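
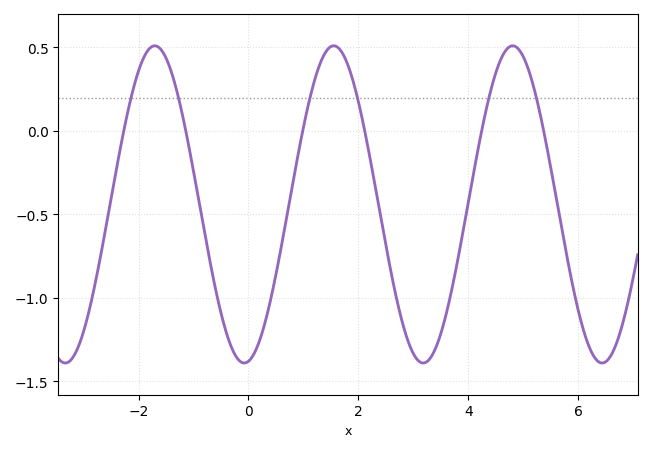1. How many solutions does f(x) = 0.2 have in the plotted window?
6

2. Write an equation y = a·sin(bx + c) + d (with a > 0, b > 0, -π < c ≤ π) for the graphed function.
y = 0.95sin(1.93x - 1.42) - 0.44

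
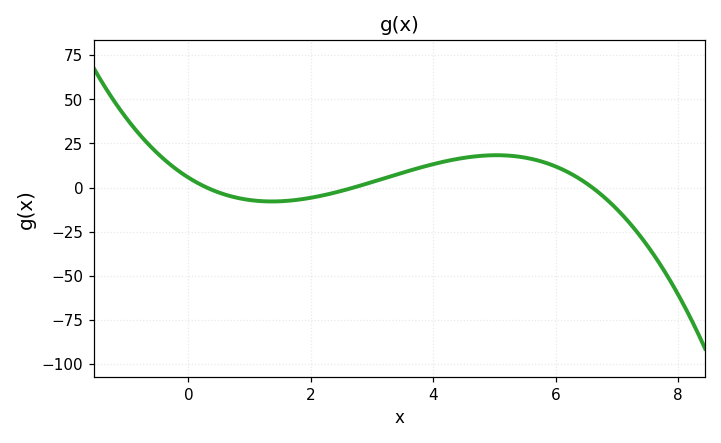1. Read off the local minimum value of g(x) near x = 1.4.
-7.89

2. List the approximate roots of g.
0.3, 2.7, 6.6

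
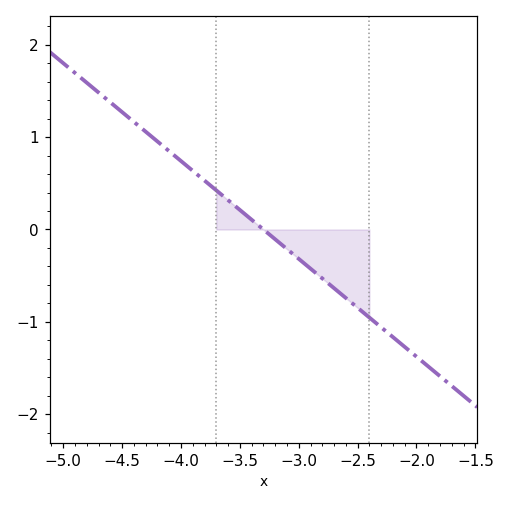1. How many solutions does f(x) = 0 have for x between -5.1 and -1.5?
1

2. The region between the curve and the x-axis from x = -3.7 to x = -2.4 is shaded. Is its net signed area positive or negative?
negative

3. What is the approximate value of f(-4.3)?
1.06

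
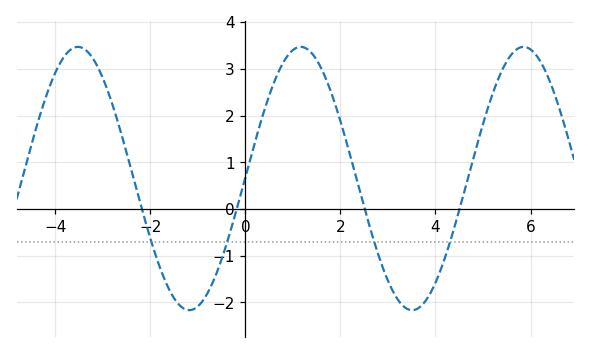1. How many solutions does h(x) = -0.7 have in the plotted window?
4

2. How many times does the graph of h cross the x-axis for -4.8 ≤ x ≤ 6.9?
4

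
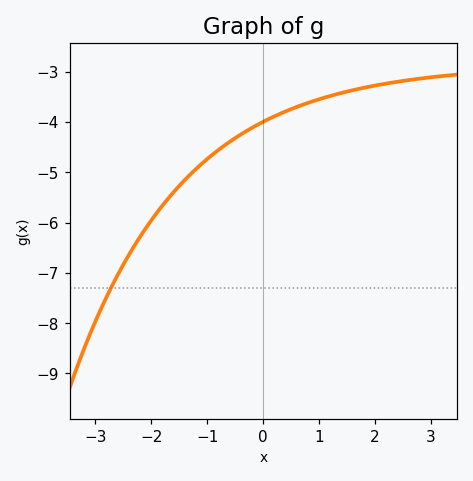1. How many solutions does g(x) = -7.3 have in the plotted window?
1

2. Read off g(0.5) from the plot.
-3.7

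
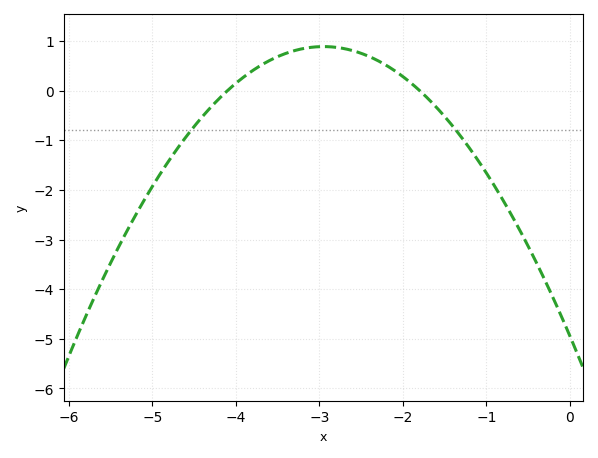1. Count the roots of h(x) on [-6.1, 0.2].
2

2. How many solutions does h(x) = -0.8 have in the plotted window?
2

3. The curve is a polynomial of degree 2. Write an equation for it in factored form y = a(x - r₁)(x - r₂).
y = -0.67(x + 4.1)(x + 1.8)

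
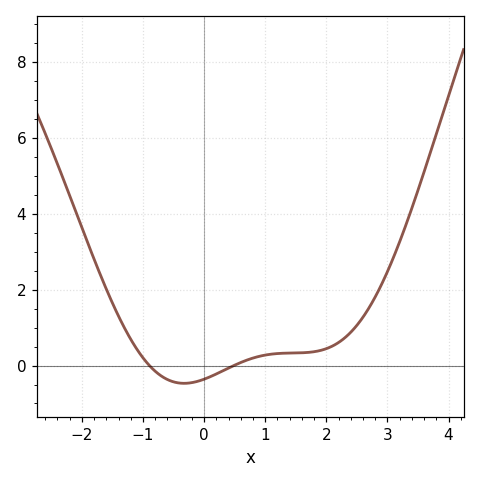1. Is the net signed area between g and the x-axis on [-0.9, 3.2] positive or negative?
positive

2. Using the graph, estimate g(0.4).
-0.066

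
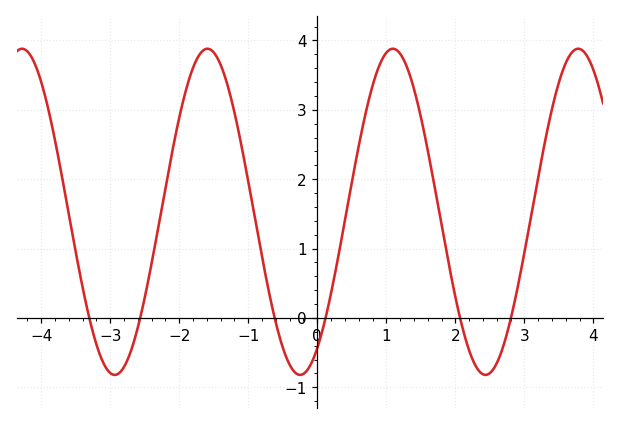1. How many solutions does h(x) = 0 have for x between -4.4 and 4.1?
6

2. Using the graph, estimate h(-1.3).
3.36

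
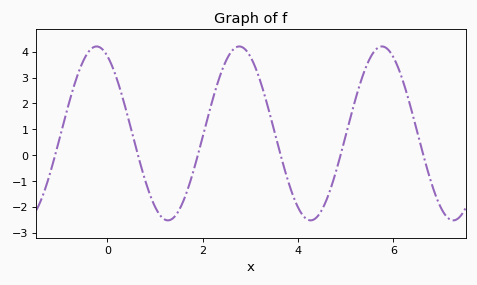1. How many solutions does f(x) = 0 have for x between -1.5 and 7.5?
6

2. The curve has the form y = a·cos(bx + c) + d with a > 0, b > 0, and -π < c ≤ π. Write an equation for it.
y = 3.37cos(2.1x + 0.47) + 0.84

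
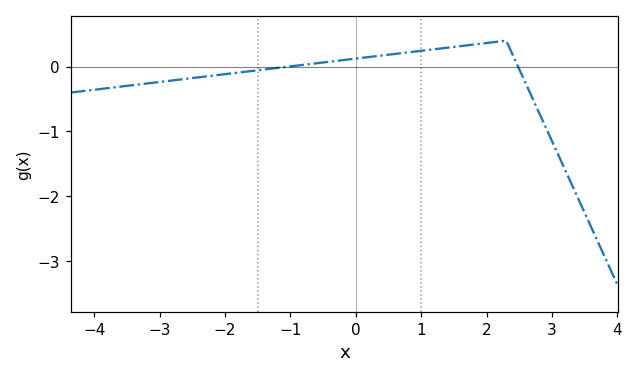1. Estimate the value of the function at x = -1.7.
-0.081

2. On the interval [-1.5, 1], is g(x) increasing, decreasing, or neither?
increasing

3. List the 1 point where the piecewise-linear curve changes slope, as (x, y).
(2.3, 0.4)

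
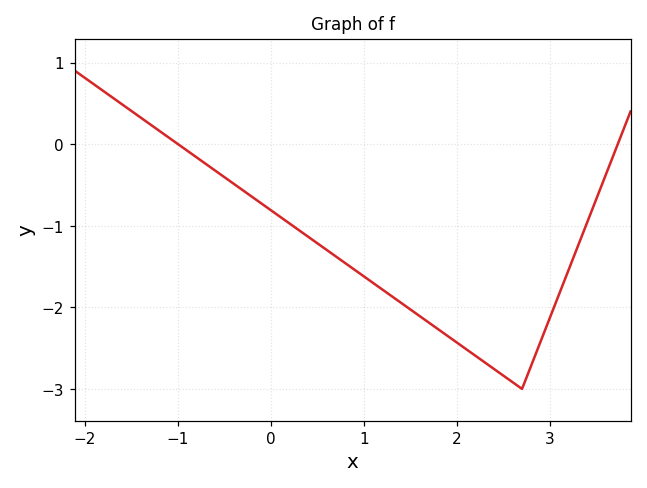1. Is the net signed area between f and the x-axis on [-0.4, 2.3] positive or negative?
negative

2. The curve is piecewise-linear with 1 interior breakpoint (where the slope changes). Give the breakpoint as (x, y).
(2.7, -3)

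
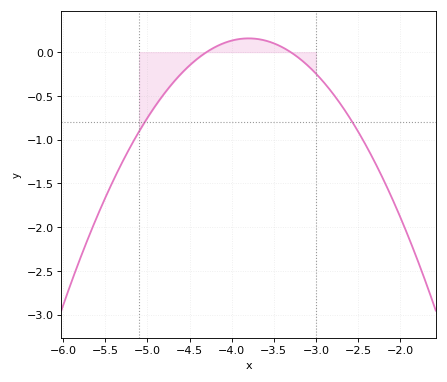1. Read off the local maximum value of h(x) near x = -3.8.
0.15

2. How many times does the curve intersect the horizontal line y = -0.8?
2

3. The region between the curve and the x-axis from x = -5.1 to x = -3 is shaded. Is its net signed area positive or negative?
negative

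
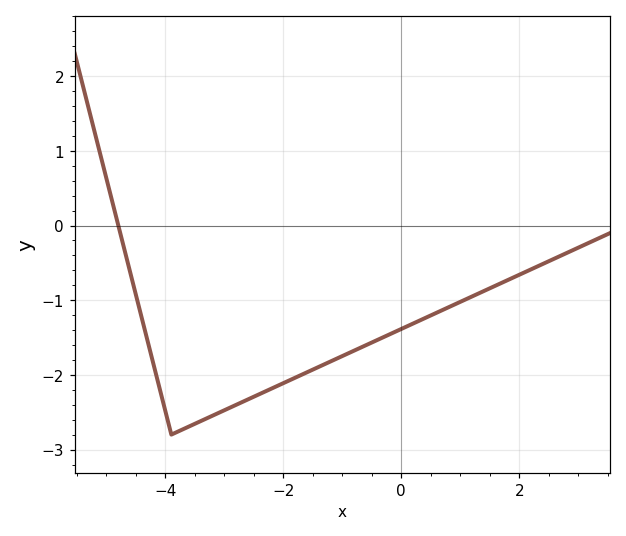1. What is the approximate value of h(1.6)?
-0.8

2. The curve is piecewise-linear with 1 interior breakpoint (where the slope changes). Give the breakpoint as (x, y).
(-3.9, -2.8)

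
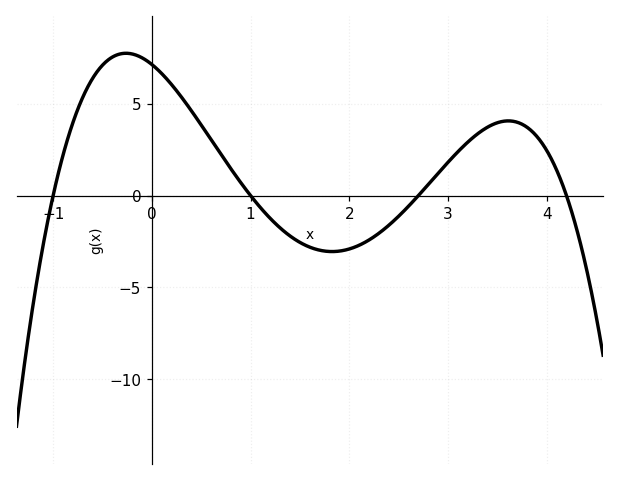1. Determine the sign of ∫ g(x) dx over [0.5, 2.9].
negative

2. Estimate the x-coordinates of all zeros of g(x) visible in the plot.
-1, 1, 2.7, 4.2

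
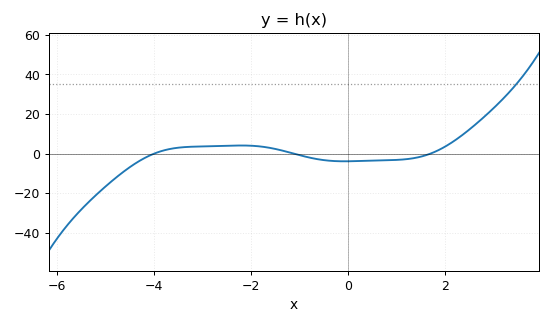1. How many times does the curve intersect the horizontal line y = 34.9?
1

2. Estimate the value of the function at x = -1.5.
2.4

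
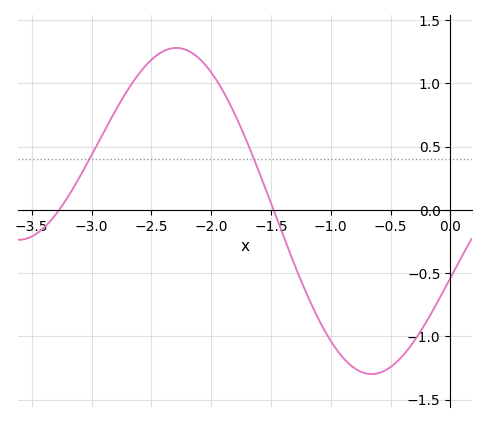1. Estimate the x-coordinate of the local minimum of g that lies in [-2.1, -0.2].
-0.659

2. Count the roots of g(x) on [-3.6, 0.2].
2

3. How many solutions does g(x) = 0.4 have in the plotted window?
2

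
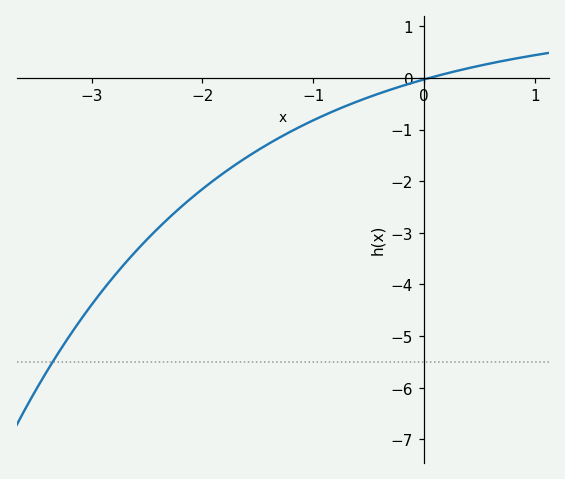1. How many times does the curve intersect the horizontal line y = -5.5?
1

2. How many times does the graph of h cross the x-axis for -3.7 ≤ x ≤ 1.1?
1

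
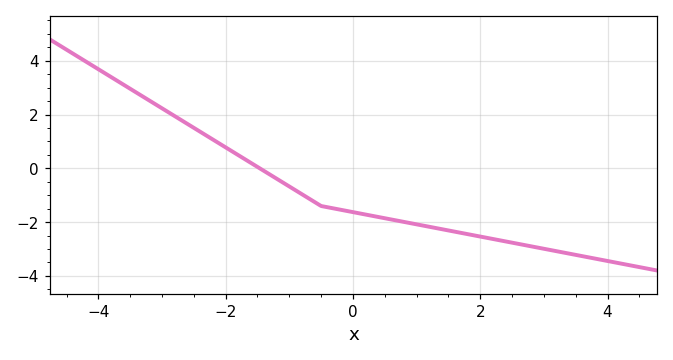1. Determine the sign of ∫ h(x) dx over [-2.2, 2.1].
negative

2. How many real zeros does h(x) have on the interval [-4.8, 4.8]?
1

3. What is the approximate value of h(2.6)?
-2.81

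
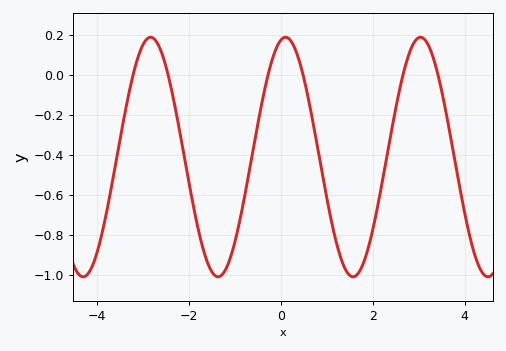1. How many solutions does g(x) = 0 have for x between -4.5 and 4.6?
6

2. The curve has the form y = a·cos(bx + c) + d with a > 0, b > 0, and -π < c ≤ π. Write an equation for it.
y = 0.6cos(2.1x - 0.22) - 0.41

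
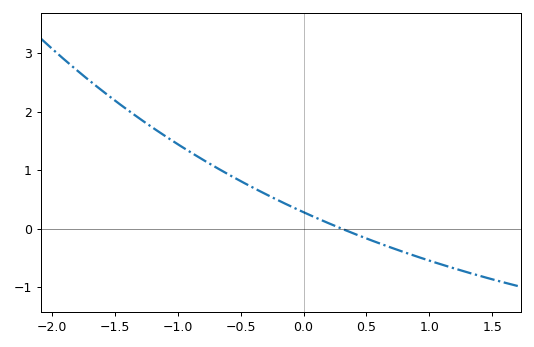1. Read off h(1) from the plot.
-0.5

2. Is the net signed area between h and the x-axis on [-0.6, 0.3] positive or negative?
positive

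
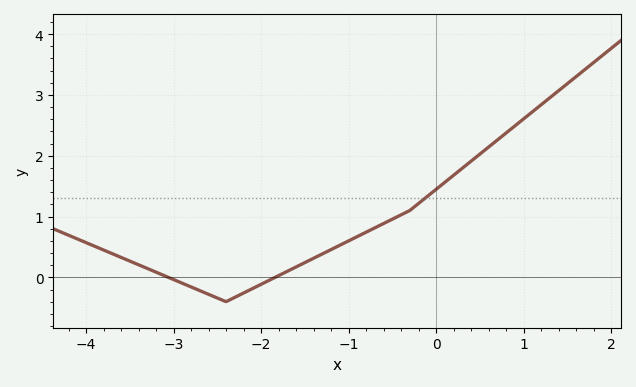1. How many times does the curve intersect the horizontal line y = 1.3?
1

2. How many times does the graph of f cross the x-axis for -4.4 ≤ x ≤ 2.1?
2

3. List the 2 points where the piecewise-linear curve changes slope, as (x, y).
(-2.4, -0.4); (-0.3, 1.1)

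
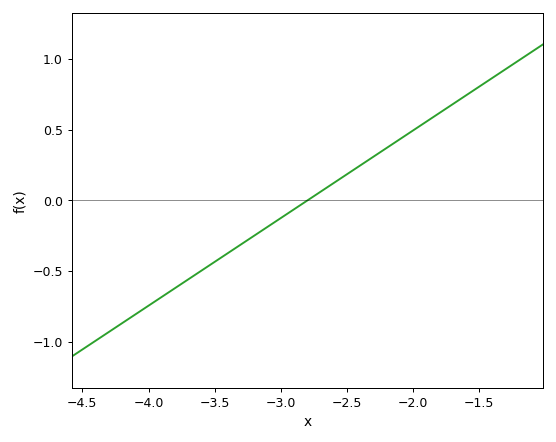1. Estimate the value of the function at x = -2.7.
0.062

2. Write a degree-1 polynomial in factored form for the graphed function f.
y = 0.62(x + 2.8)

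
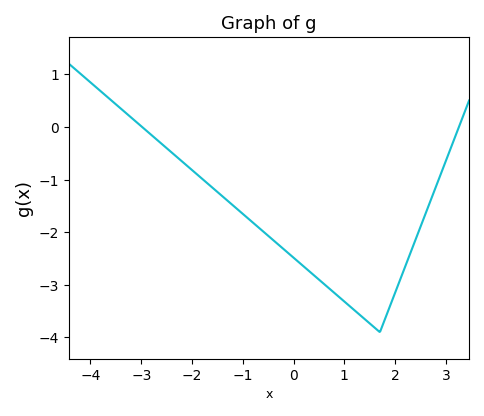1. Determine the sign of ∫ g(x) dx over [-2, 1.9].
negative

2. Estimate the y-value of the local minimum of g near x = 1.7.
-3.9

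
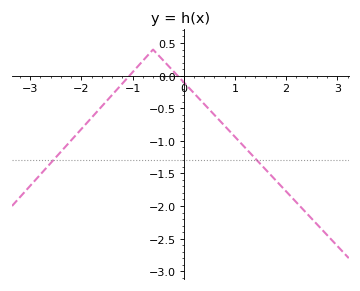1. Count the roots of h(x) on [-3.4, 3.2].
2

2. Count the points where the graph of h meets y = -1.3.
2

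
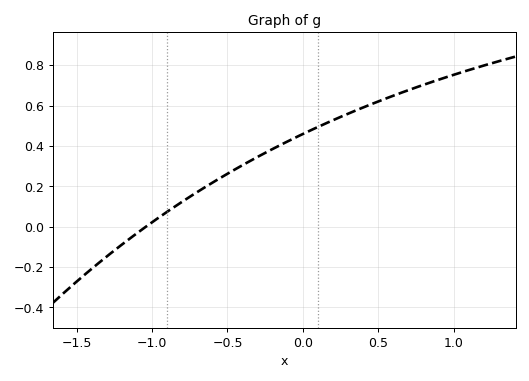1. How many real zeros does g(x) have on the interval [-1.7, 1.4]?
1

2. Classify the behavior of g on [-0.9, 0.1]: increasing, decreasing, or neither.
increasing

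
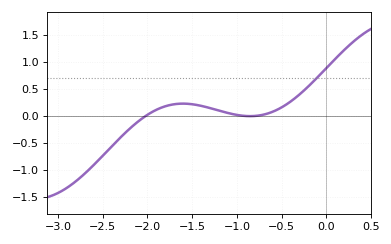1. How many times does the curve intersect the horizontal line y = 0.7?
1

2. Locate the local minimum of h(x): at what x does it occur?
-0.85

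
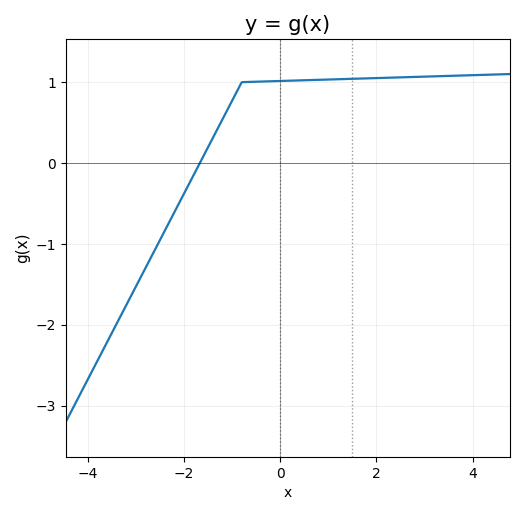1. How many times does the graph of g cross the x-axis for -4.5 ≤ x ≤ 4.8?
1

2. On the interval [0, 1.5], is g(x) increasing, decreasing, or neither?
increasing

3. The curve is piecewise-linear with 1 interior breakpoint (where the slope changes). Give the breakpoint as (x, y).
(-0.8, 1)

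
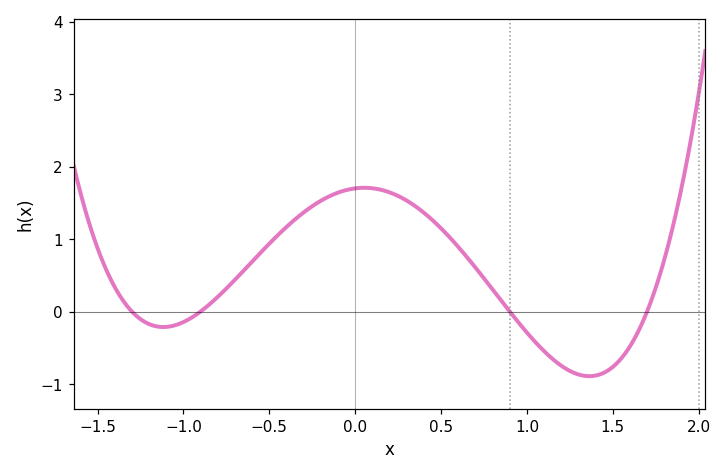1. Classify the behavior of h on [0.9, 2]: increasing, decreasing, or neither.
neither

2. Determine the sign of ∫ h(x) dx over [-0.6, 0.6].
positive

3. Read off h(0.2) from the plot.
1.6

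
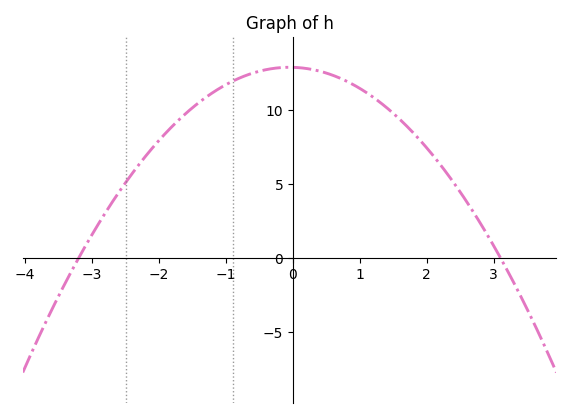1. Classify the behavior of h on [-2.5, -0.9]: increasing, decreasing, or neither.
increasing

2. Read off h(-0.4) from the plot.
12.5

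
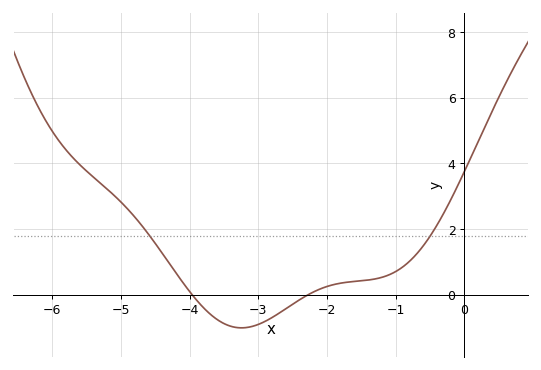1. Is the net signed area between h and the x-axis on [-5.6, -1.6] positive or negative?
positive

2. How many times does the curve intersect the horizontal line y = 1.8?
2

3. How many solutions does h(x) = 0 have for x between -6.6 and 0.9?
2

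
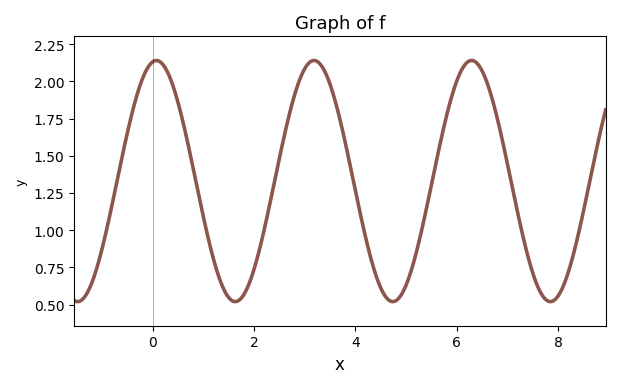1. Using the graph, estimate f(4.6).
0.56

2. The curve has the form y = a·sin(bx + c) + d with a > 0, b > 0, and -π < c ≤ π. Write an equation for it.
y = 0.81sin(2x + 1.4) + 1.33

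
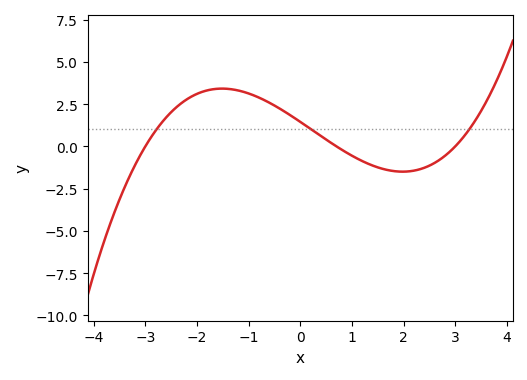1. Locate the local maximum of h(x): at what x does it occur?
-1.51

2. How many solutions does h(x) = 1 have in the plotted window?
3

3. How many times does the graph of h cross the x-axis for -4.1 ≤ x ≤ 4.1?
3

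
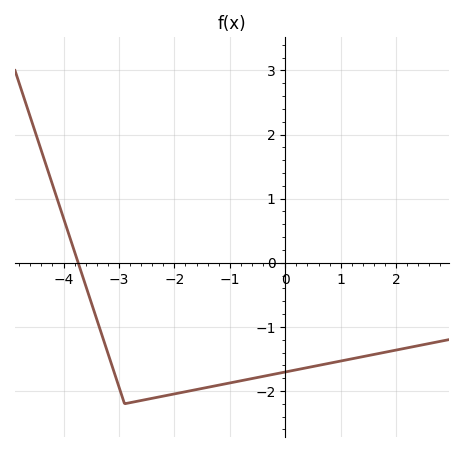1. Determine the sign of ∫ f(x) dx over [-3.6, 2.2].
negative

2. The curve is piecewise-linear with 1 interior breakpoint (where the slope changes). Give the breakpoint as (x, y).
(-2.9, -2.2)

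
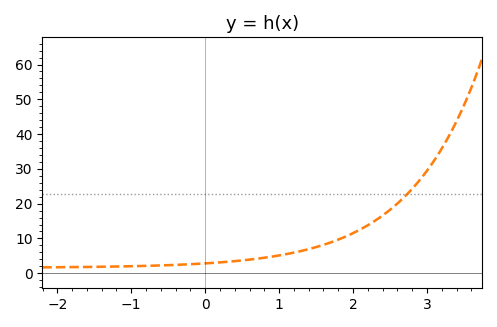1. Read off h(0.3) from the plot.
3.28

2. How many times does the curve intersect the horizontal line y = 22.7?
1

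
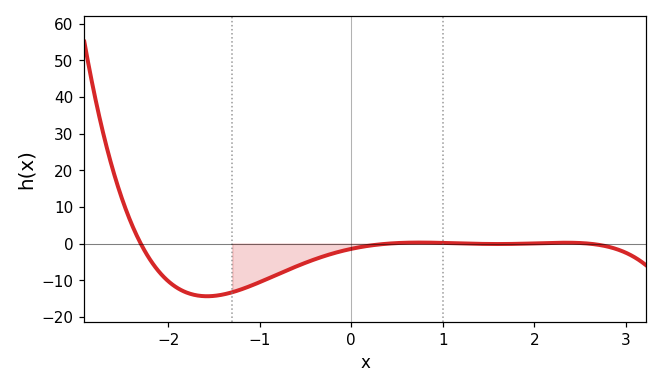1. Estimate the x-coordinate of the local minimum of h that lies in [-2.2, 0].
-1.58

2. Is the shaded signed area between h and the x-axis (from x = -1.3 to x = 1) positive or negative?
negative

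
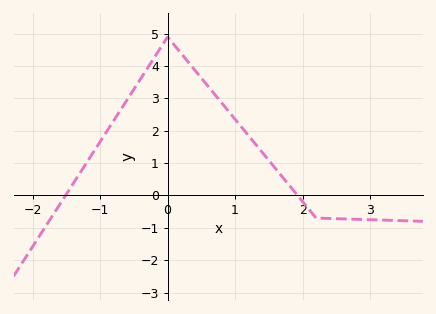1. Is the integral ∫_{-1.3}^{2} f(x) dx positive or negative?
positive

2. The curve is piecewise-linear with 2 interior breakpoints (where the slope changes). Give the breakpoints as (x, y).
(0, 4.9); (2.2, -0.7)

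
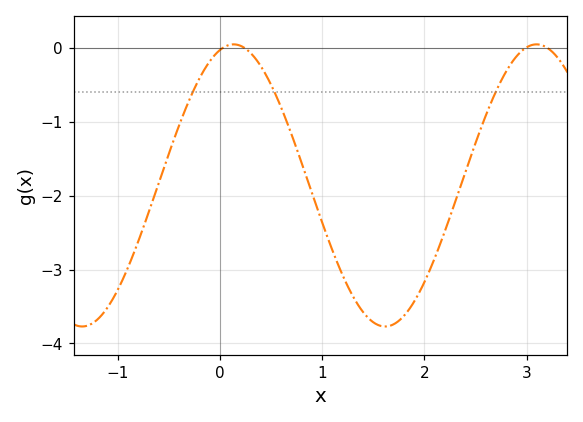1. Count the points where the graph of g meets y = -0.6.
3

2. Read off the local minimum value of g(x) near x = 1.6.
-3.8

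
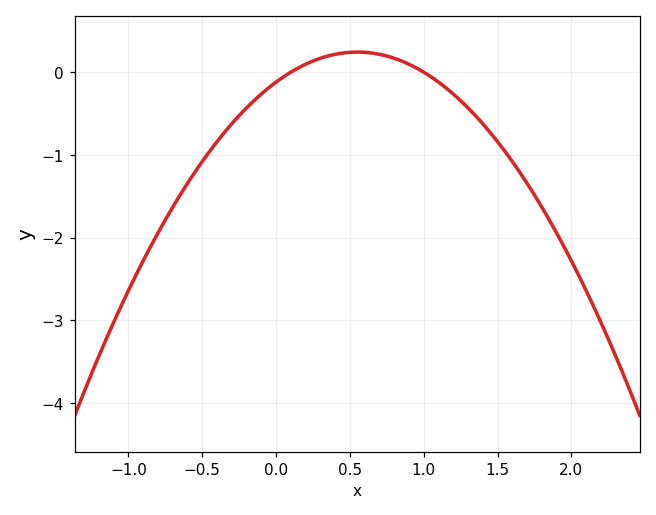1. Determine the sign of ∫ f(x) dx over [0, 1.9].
negative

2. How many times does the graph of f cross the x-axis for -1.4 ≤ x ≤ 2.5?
2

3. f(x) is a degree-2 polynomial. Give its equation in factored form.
y = -1.2(x - 0.1)(x - 1)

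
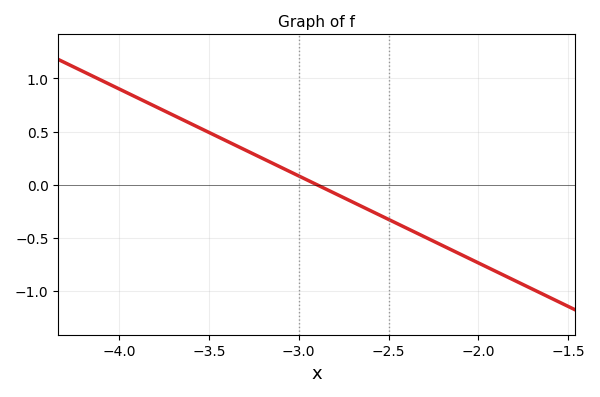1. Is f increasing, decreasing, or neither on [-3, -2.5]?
decreasing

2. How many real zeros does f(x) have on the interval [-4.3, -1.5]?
1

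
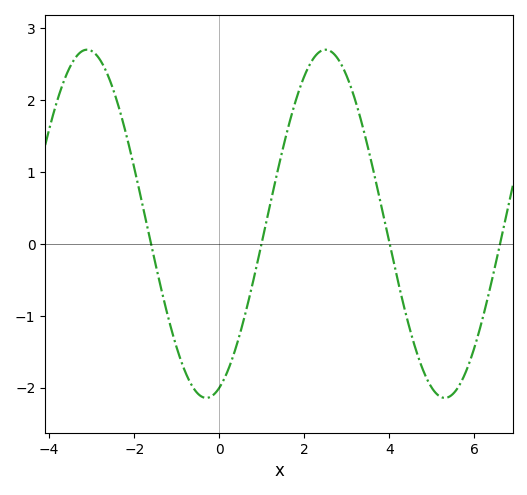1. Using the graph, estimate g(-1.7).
0.3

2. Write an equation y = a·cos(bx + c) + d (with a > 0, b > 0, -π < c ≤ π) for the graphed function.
y = 2.42cos(1.1x - 2.8) + 0.28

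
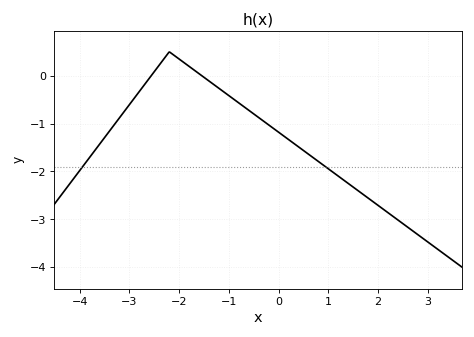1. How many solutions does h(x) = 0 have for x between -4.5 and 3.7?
2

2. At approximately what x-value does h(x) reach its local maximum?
-2.2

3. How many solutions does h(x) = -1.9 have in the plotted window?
2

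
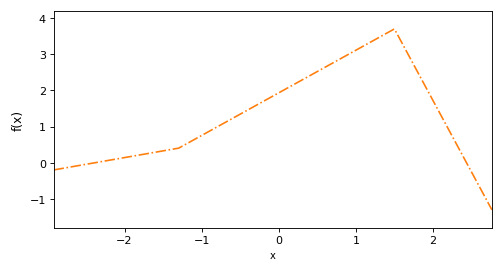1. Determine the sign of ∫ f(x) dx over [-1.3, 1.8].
positive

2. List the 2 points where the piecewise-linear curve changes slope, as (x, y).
(-1.3, 0.4); (1.5, 3.7)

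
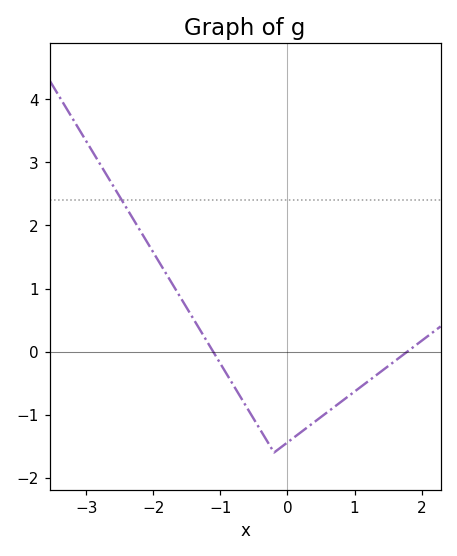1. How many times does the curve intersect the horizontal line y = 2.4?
1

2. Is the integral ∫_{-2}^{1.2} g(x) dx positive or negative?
negative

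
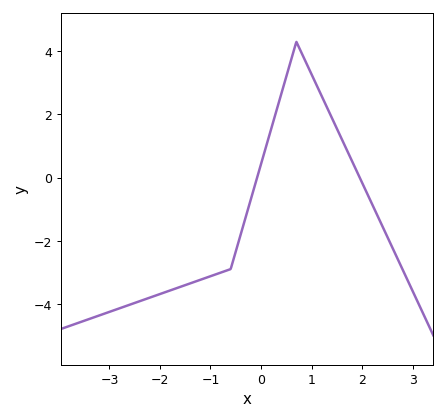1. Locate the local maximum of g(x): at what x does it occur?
0.7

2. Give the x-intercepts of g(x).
-0.1, 2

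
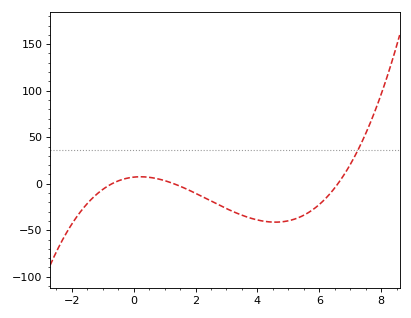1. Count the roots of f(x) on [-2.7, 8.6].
3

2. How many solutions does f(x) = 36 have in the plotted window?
1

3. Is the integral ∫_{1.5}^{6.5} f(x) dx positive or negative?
negative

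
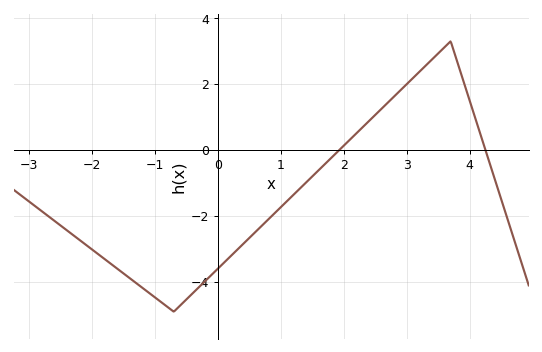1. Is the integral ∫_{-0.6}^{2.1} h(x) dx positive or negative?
negative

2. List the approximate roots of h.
1.93, 4.25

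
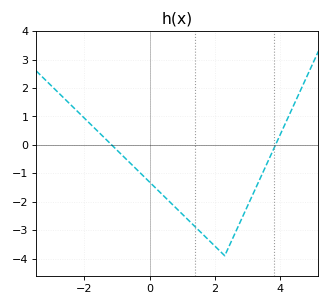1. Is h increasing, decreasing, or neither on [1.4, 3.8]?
neither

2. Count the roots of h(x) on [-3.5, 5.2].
2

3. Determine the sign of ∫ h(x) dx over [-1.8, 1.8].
negative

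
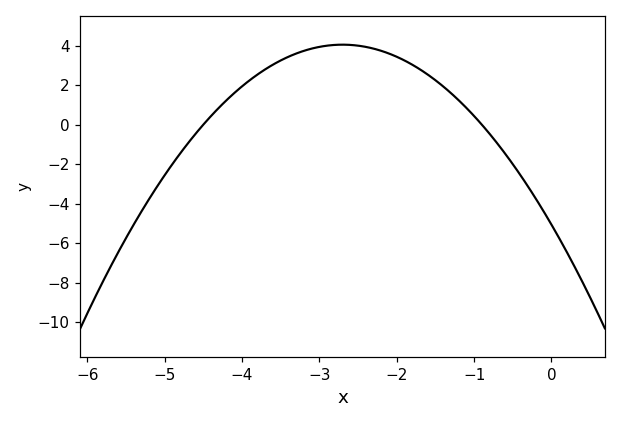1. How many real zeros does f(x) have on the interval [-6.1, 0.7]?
2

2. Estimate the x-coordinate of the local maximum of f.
-2.7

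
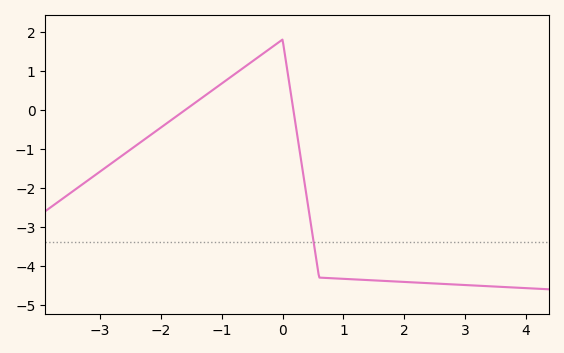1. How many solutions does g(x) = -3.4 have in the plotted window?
1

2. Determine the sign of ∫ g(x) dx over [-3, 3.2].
negative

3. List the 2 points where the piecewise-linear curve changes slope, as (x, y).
(0, 1.8); (0.6, -4.3)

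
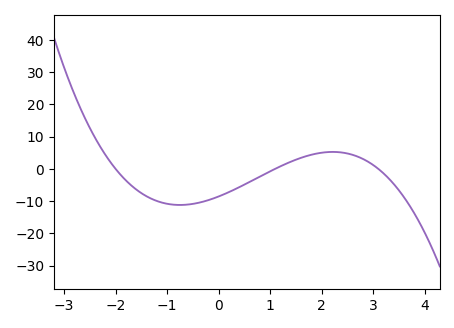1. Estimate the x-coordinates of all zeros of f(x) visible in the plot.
-2, 1.1, 3.1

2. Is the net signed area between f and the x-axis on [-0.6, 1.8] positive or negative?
negative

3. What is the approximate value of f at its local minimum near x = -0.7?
-11.2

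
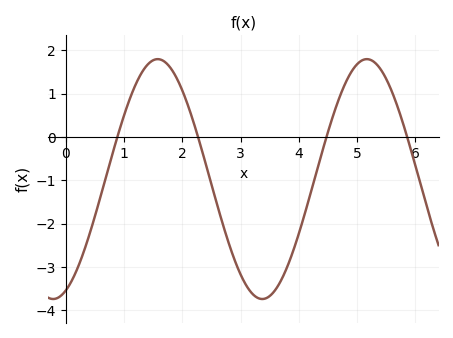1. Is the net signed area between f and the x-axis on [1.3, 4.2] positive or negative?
negative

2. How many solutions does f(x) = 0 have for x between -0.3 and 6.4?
4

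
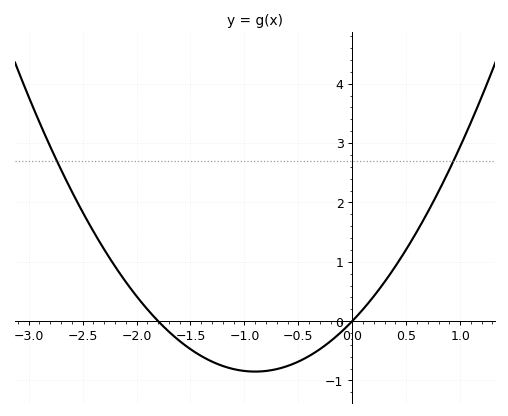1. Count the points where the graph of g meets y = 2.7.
2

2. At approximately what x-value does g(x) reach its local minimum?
-0.9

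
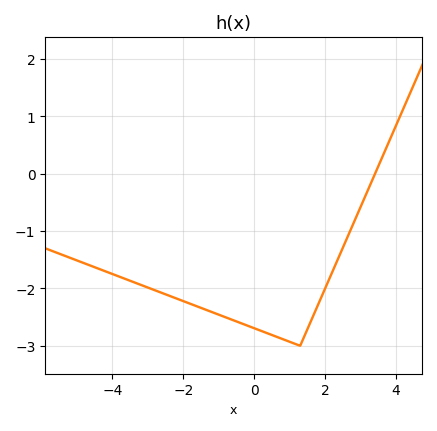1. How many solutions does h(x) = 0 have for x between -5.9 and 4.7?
1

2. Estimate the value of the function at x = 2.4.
-1.44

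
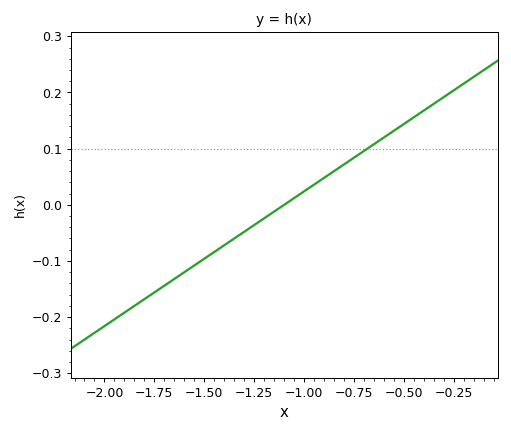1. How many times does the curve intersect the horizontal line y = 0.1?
1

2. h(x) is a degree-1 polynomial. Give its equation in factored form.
y = 0.24(x + 1.1)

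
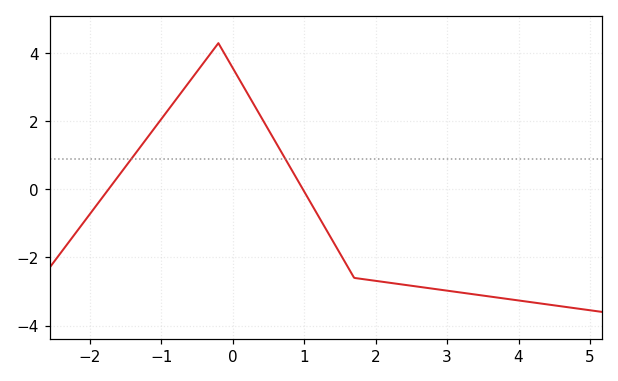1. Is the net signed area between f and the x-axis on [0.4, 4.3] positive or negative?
negative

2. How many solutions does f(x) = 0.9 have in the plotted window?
2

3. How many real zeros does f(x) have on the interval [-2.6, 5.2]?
2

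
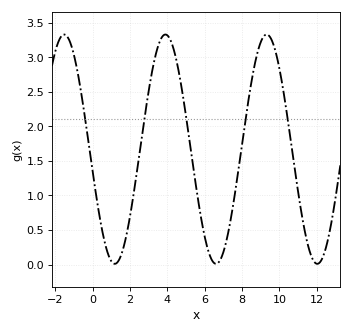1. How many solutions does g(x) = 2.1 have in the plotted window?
5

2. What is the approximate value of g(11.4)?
0.4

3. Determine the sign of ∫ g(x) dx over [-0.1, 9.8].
positive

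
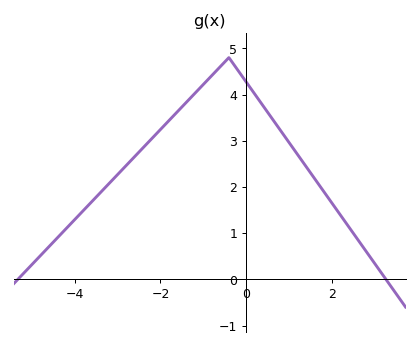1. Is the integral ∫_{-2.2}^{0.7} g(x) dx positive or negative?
positive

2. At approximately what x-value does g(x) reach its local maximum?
-0.4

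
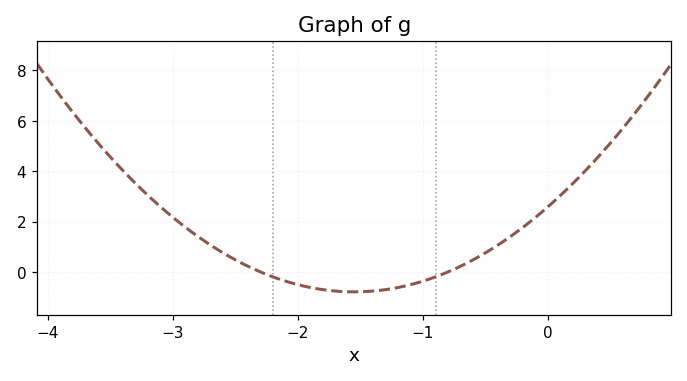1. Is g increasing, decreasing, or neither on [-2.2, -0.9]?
neither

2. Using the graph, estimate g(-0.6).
0.479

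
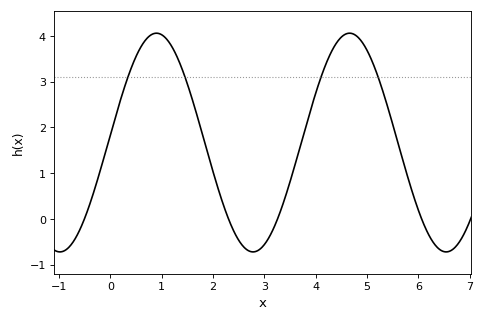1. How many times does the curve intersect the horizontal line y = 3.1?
4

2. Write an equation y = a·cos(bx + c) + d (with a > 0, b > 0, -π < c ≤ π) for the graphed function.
y = 2.39cos(1.7x - 1.5) + 1.67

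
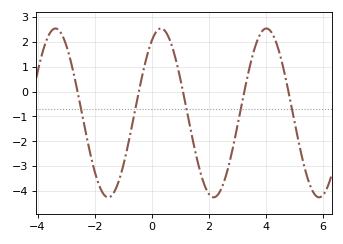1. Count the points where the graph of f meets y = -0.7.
5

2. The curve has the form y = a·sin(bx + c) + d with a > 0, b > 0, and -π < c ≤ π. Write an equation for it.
y = 3.4sin(1.7x + 1.02) - 0.86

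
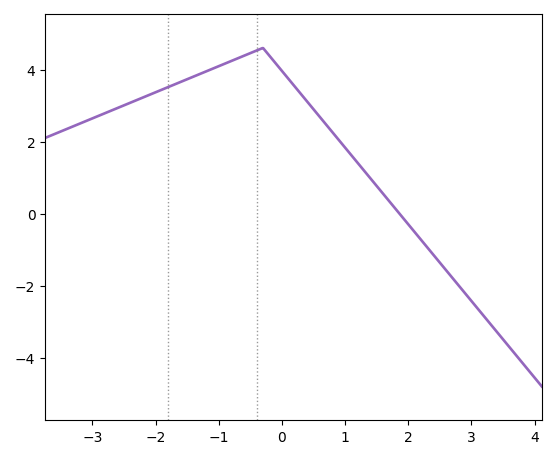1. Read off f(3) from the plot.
-2.43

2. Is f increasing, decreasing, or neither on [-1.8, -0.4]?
increasing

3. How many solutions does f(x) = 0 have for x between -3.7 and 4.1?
1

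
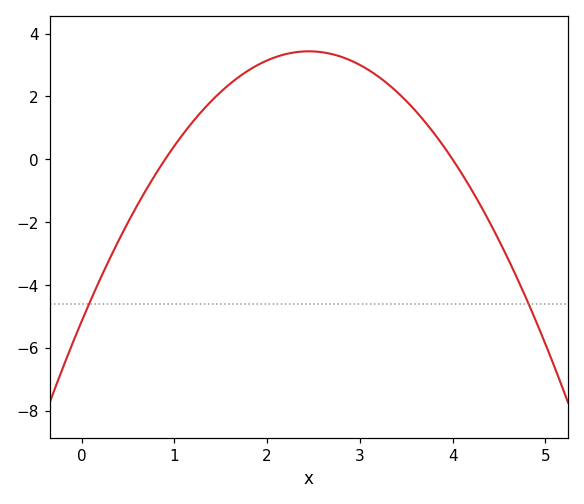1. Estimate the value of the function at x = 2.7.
3.4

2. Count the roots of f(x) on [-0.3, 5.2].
2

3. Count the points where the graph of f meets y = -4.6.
2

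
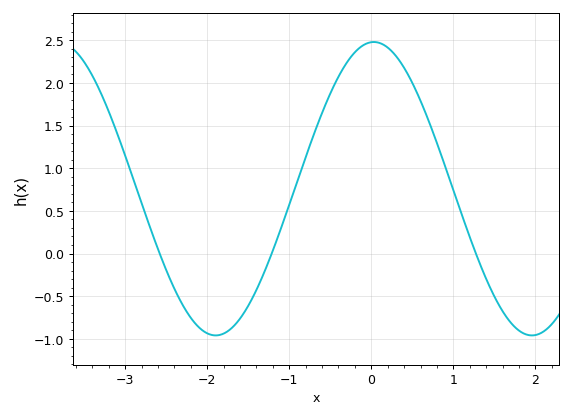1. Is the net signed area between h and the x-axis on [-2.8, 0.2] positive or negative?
positive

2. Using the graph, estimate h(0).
2.5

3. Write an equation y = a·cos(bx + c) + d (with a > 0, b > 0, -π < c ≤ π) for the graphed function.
y = 1.72cos(1.6x - 0.05) + 0.76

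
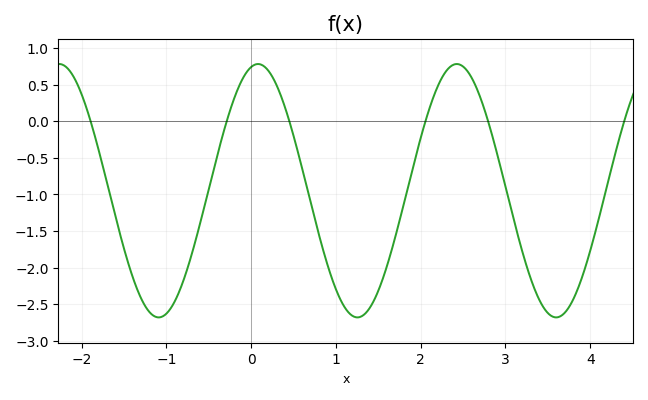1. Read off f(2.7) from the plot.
0.335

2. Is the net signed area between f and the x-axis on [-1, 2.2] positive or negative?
negative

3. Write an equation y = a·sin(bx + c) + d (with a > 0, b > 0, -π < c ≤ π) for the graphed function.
y = 1.73sin(2.68x + 1.35) - 0.95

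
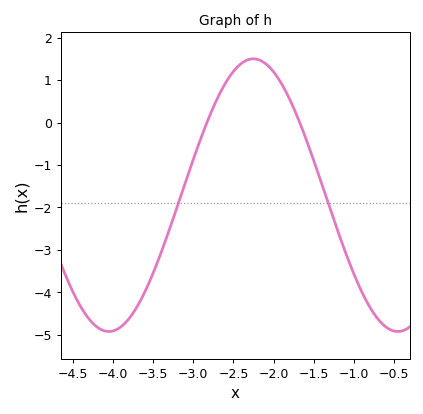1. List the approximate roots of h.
-2.8, -1.7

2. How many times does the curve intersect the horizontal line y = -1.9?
2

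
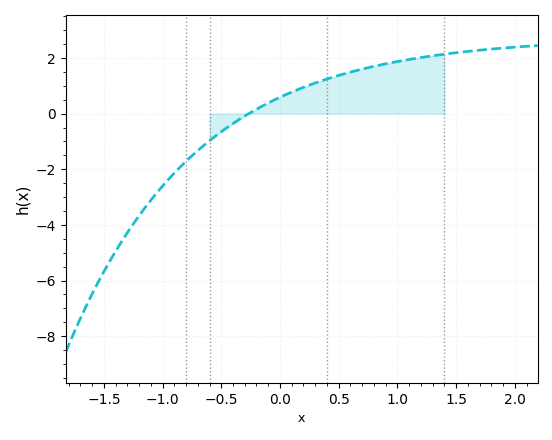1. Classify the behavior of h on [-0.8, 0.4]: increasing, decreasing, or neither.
increasing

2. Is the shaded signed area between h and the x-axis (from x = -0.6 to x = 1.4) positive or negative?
positive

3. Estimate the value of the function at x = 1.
1.87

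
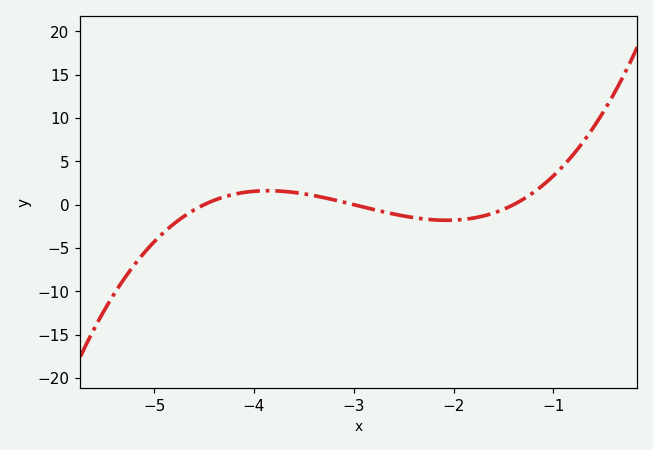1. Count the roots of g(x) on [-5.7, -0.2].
3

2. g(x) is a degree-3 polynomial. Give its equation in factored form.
y = 1.19(x + 4.5)(x + 3)(x + 1.4)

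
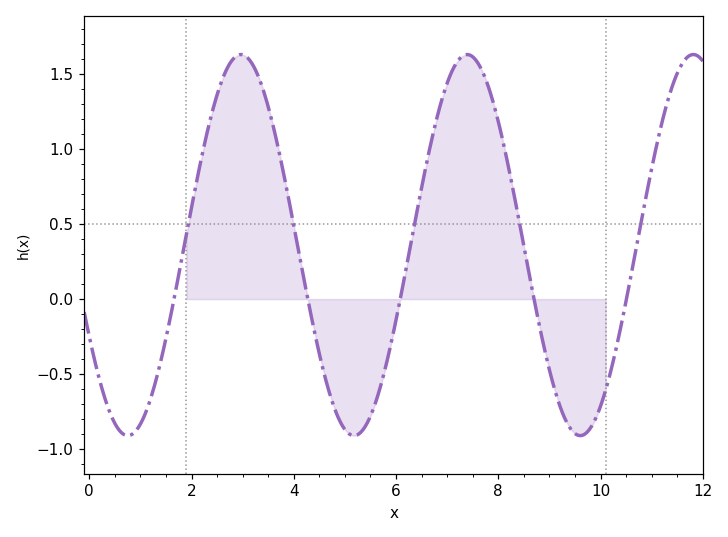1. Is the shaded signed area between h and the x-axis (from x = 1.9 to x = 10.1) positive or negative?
positive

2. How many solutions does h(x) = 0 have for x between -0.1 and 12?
5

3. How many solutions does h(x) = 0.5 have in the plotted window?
5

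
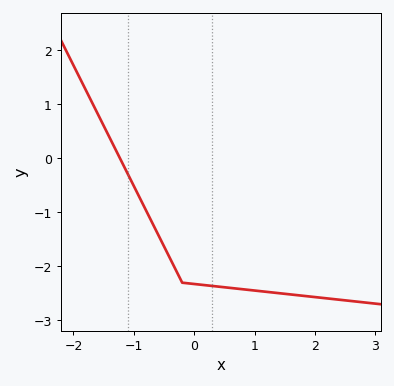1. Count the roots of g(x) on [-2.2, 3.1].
1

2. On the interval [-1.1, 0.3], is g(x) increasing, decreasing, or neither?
decreasing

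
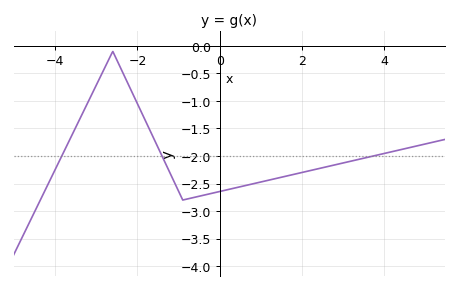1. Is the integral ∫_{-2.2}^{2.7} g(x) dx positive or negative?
negative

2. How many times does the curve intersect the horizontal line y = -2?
3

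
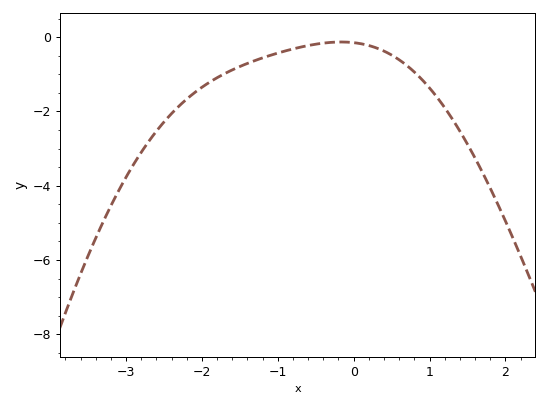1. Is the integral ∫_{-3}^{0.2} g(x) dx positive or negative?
negative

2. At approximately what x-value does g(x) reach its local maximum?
-0.166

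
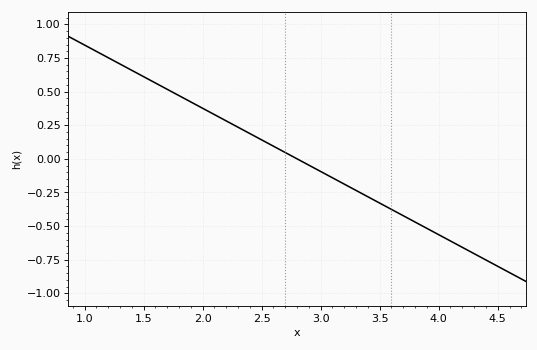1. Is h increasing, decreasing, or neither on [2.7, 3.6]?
decreasing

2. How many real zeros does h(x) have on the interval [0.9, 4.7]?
1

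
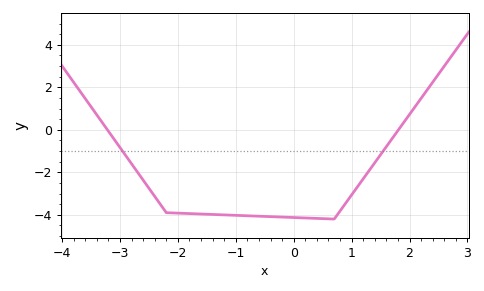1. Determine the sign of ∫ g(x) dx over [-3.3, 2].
negative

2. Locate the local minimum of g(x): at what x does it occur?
0.7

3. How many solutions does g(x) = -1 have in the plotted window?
2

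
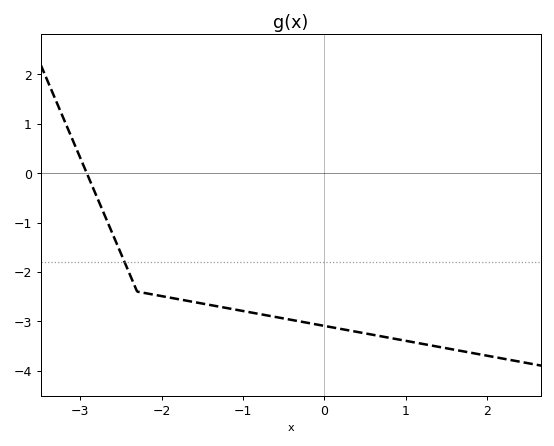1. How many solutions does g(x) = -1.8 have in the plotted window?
1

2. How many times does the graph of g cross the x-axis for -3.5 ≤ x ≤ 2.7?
1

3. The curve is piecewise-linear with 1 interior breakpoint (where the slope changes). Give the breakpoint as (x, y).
(-2.3, -2.4)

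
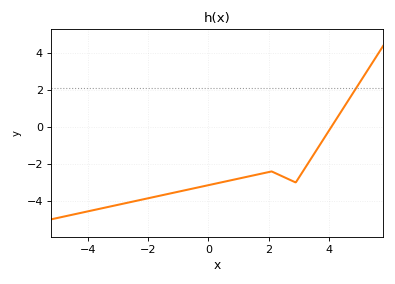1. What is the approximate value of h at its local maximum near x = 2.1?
-2.4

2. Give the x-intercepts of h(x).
4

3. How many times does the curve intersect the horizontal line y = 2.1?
1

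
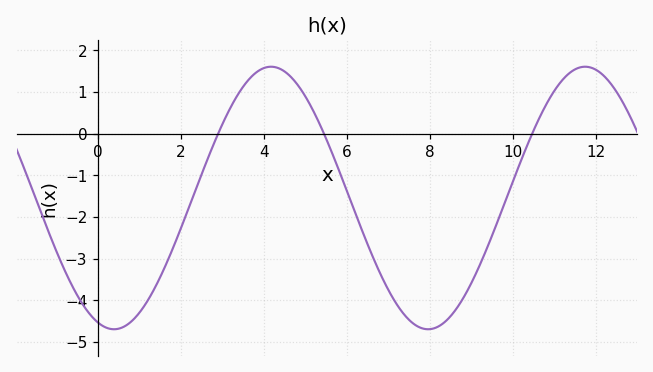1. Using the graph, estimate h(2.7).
-0.459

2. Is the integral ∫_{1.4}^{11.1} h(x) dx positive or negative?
negative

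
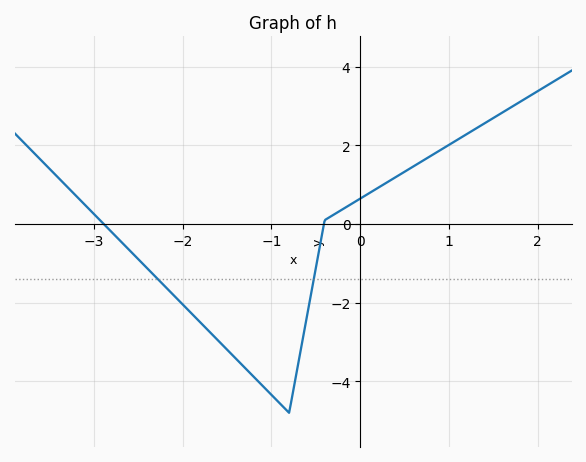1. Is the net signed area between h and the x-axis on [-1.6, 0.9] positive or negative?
negative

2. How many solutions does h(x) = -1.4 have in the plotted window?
2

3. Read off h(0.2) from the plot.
1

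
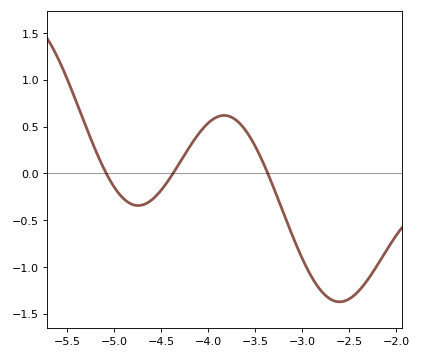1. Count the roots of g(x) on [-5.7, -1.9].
3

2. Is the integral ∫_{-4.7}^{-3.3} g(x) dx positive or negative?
positive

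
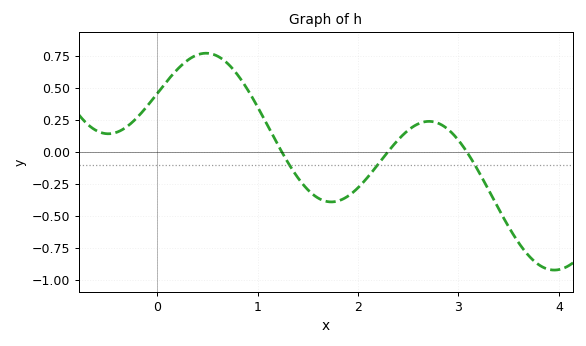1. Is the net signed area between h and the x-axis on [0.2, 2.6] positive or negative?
positive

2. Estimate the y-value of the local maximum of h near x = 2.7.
0.238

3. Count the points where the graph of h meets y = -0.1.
3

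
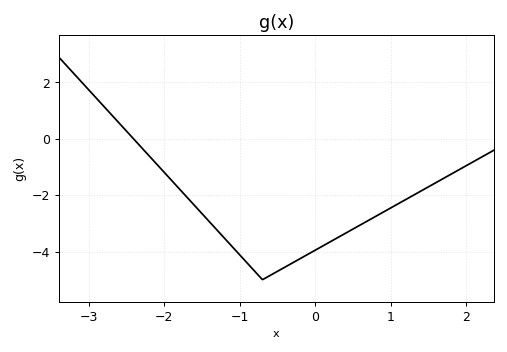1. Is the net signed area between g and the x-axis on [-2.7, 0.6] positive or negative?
negative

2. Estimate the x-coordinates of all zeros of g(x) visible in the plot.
-2.41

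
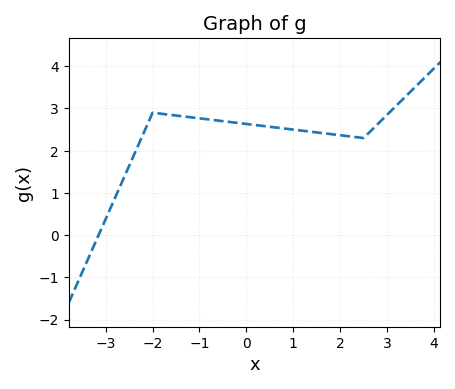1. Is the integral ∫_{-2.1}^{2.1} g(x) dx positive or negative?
positive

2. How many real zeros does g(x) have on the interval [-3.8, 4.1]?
1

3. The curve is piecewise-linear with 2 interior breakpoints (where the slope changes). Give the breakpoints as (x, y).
(-2, 2.9); (2.5, 2.3)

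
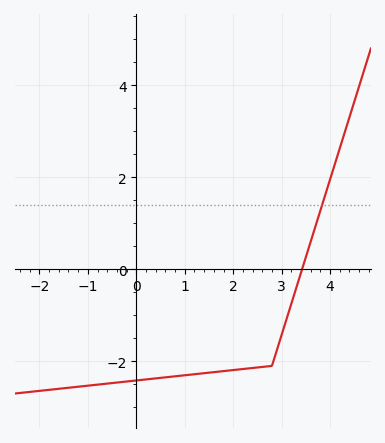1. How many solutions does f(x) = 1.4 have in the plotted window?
1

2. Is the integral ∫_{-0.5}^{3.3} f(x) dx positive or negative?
negative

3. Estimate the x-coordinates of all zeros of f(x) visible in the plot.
3.42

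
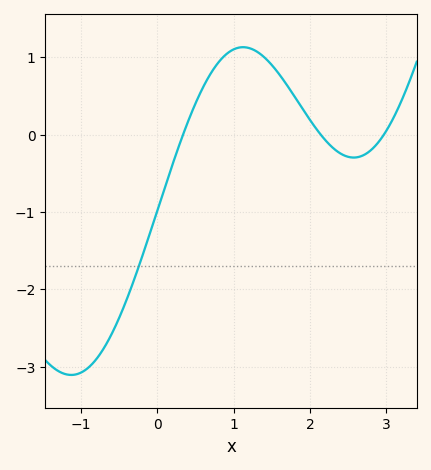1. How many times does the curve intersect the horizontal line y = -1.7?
1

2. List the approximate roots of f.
0.3, 2.1, 3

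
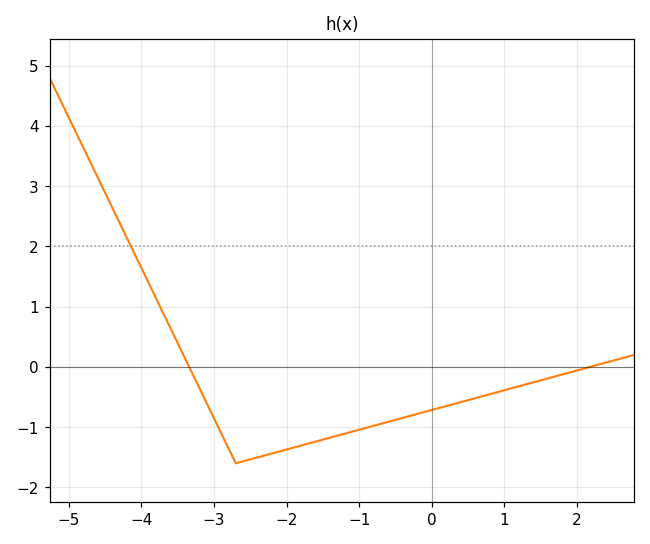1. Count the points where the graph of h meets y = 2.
1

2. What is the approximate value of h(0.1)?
-0.7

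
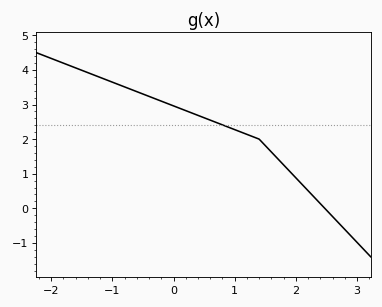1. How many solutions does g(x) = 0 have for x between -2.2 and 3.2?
1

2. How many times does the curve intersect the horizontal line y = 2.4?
1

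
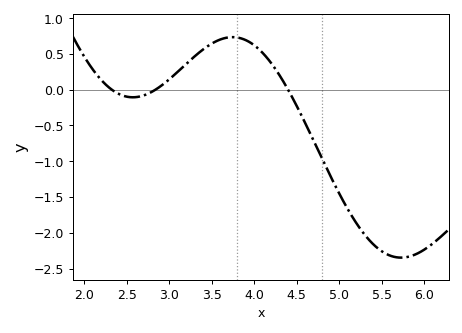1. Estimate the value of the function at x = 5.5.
-2.25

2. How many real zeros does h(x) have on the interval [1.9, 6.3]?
3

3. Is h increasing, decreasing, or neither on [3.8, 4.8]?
decreasing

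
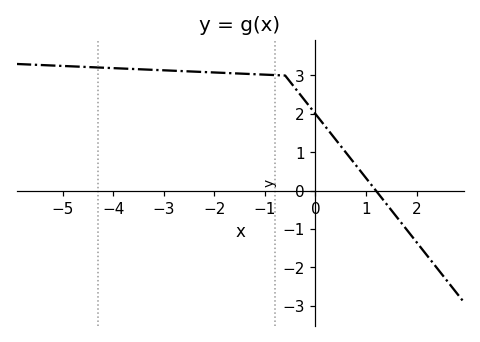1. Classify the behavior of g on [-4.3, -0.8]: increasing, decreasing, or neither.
decreasing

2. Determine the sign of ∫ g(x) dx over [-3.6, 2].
positive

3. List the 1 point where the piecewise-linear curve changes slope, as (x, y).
(-0.6, 3)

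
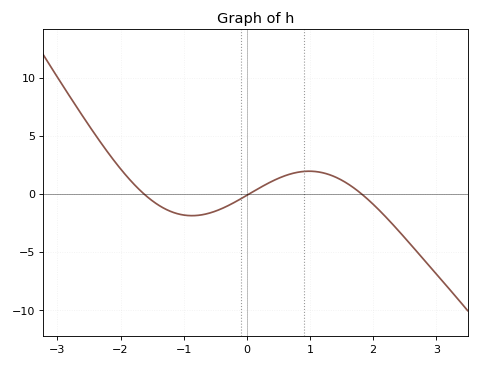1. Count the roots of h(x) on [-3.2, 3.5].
3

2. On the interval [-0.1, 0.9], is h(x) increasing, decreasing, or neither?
increasing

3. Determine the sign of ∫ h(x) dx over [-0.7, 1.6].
positive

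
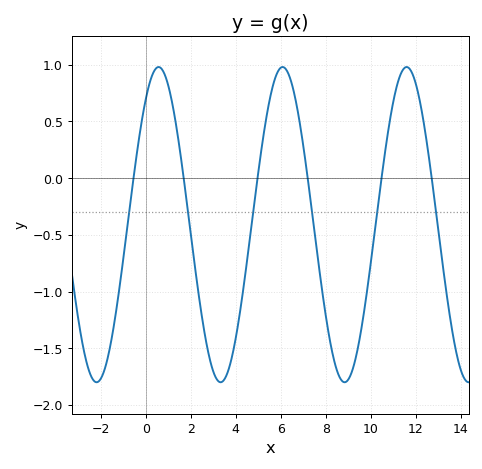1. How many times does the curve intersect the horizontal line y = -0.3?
6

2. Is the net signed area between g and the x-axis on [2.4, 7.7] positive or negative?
negative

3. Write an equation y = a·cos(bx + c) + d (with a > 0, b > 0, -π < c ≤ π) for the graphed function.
y = 1.39cos(1.1x - 0.65) - 0.41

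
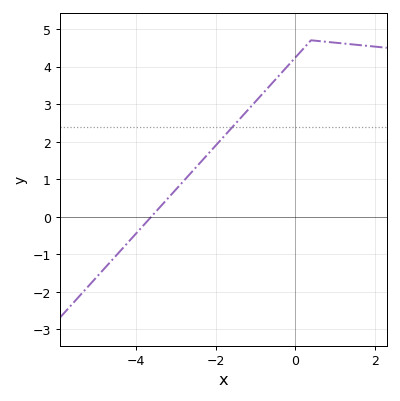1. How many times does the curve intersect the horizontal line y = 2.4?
1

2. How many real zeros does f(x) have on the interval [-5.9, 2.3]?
1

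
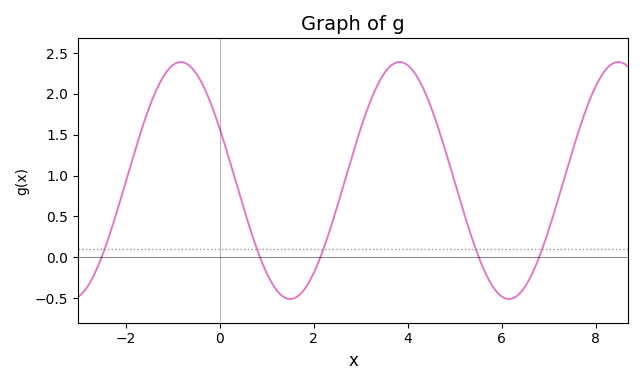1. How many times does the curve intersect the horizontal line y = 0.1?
5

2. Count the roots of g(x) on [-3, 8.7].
5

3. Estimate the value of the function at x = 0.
1.55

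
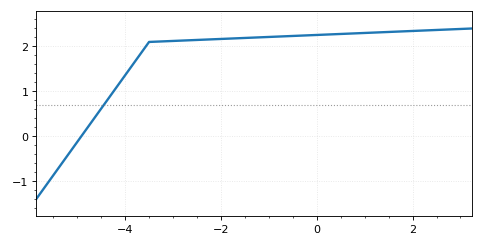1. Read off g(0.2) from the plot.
2.26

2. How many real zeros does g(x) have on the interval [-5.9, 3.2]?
1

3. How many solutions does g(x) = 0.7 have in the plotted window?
1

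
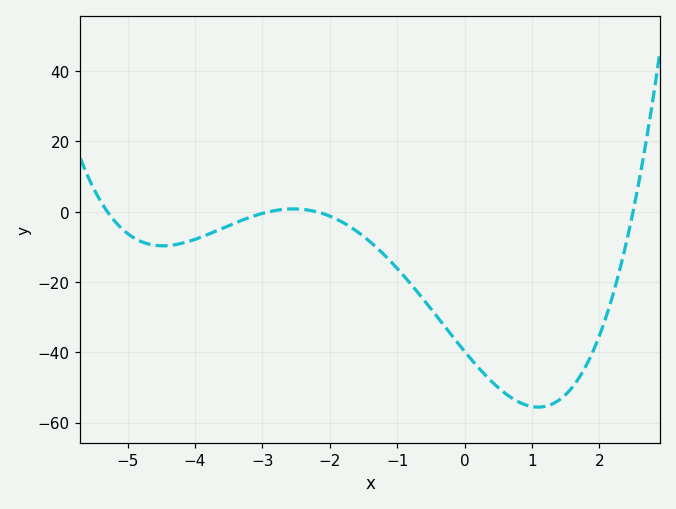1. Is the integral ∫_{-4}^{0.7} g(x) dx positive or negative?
negative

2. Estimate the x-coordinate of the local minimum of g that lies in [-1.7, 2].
1.09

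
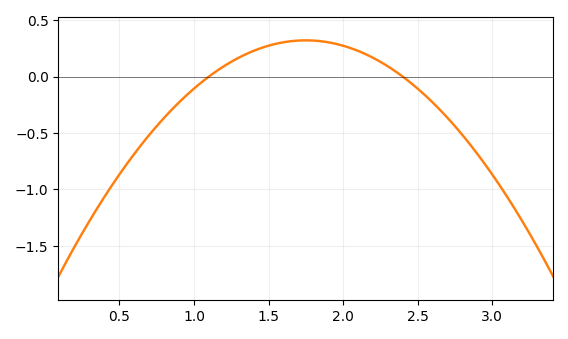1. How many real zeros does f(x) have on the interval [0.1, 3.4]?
2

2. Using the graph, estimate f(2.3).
0.091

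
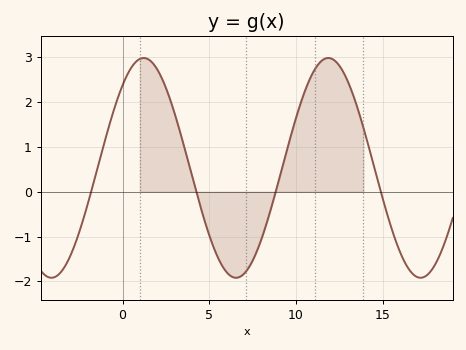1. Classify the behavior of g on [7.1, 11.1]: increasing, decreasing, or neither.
increasing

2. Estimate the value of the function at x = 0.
2.37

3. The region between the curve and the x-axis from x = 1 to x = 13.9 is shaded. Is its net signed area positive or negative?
positive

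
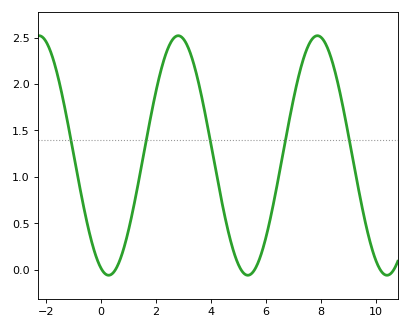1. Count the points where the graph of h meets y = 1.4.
5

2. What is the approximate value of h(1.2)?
0.69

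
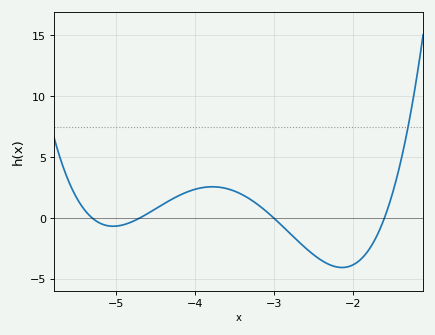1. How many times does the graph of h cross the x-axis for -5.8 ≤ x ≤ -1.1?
4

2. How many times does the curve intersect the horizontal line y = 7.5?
1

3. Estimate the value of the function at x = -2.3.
-4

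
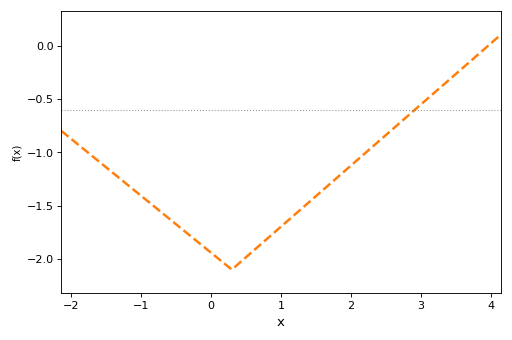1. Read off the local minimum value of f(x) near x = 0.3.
-2.1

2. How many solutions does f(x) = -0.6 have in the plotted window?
1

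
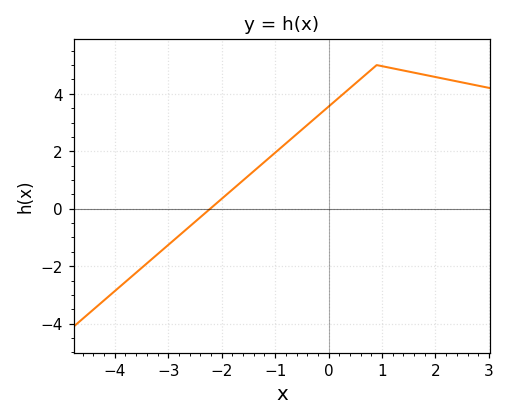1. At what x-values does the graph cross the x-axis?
-2.2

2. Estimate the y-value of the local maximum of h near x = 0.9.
5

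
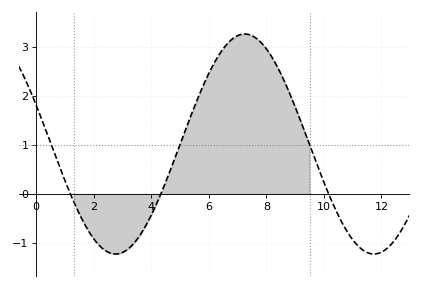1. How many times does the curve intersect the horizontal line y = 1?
3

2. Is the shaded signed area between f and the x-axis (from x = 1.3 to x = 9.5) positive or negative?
positive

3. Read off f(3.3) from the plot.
-1.1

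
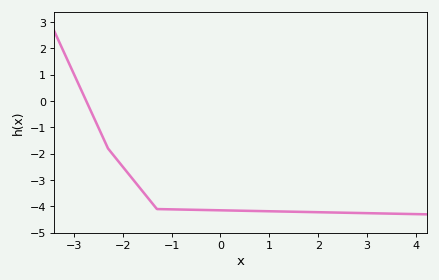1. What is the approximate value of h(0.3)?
-4.16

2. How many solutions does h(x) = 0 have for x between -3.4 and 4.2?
1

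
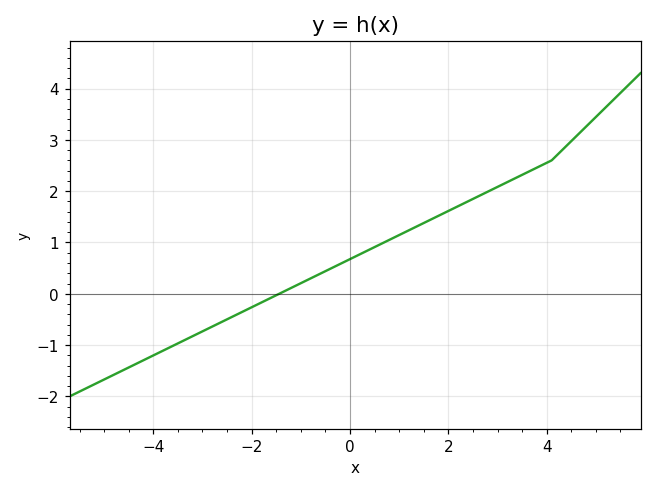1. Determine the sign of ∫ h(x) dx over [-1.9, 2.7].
positive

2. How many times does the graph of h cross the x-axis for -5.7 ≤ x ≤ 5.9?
1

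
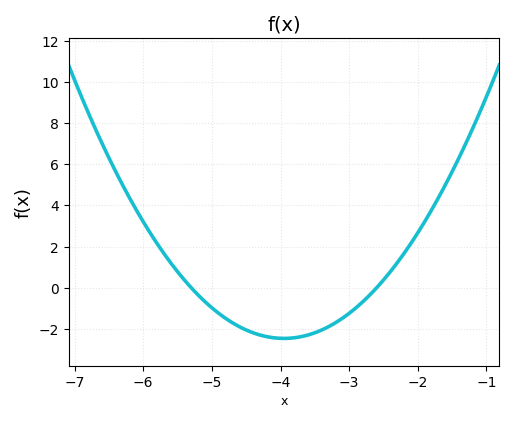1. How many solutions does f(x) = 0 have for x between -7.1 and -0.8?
2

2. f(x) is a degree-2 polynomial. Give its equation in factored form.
y = 1.35(x + 5.3)(x + 2.6)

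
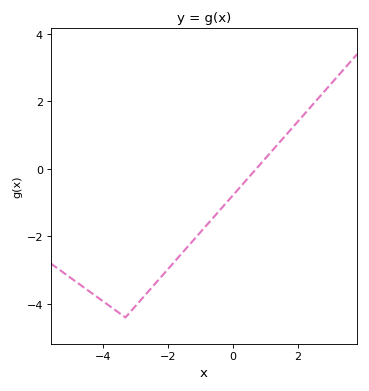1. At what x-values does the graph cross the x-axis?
0.714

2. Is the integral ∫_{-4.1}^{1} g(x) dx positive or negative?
negative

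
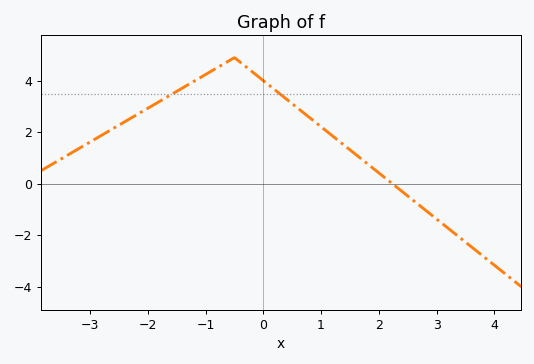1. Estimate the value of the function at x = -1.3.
3.85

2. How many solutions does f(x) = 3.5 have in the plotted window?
2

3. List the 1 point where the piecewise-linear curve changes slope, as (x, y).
(-0.5, 4.9)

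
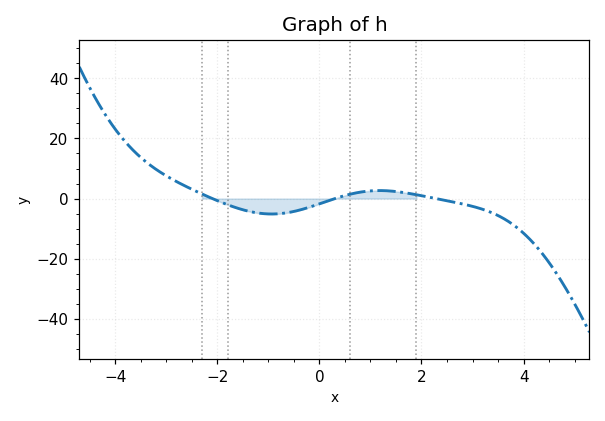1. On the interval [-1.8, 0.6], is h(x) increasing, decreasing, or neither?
neither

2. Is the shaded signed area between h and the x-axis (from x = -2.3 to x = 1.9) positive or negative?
negative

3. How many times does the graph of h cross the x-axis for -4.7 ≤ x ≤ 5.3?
3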